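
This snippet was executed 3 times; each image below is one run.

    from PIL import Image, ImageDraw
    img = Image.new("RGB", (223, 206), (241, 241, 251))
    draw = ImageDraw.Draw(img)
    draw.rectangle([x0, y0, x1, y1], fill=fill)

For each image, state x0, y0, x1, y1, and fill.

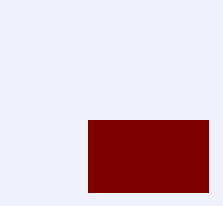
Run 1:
x0 = 88, y0 = 120, x1 = 208, y1 = 192, fill = 'maroon'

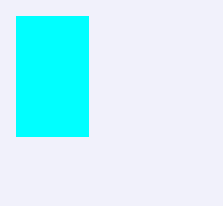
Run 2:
x0 = 16; y0 = 16; x1 = 88; y1 = 136; fill = 'cyan'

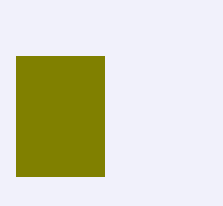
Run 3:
x0 = 16, y0 = 56, x1 = 104, y1 = 176, fill = 'olive'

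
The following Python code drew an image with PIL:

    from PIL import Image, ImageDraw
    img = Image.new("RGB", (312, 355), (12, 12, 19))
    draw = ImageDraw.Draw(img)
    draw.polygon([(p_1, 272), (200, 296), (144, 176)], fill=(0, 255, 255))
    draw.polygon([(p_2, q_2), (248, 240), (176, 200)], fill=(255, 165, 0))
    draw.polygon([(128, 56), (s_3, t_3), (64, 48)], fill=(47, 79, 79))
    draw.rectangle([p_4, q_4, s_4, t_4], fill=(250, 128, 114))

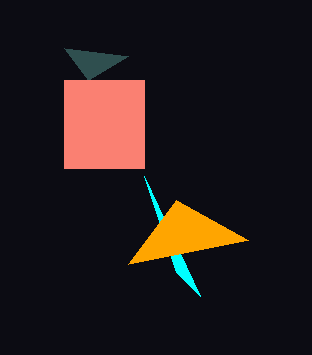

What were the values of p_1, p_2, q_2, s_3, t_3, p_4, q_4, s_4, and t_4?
p_1 = 176
p_2 = 128
q_2 = 264
s_3 = 88
t_3 = 80
p_4 = 64
q_4 = 80
s_4 = 144
t_4 = 168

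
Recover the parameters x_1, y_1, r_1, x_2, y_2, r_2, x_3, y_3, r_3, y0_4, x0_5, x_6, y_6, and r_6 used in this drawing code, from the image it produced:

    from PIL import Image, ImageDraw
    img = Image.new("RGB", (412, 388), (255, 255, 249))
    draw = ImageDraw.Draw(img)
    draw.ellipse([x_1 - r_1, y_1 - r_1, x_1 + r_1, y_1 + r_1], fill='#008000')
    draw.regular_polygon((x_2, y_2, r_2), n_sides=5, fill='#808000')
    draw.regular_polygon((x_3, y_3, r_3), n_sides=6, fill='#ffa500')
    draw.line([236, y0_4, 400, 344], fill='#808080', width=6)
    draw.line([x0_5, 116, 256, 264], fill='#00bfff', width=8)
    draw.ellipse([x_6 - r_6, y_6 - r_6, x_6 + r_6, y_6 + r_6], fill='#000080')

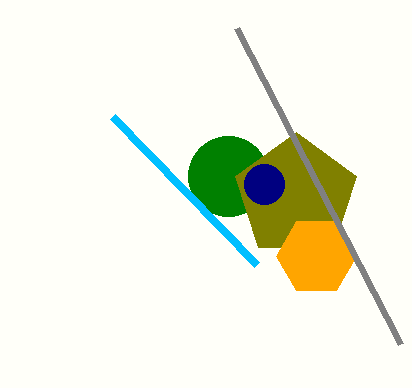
x_1 = 228
y_1 = 176
r_1 = 40
x_2 = 296
y_2 = 196
r_2 = 64
x_3 = 316
y_3 = 256
r_3 = 40
y0_4 = 28
x0_5 = 112
x_6 = 264
y_6 = 184
r_6 = 20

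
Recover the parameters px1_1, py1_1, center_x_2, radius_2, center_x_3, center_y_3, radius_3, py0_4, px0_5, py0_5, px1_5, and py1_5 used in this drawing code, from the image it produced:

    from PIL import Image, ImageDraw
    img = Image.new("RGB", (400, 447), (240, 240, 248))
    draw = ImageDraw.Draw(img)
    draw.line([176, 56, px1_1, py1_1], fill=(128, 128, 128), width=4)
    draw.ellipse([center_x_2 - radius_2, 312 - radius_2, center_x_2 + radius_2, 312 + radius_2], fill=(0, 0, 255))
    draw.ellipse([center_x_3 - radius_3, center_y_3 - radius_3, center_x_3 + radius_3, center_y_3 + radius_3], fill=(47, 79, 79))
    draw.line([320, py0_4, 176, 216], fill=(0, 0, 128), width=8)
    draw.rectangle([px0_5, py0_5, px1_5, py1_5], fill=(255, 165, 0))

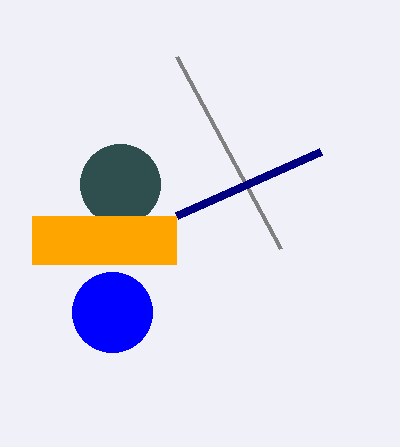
px1_1 = 280; py1_1 = 248; center_x_2 = 112; radius_2 = 40; center_x_3 = 120; center_y_3 = 184; radius_3 = 40; py0_4 = 152; px0_5 = 32; py0_5 = 216; px1_5 = 176; py1_5 = 264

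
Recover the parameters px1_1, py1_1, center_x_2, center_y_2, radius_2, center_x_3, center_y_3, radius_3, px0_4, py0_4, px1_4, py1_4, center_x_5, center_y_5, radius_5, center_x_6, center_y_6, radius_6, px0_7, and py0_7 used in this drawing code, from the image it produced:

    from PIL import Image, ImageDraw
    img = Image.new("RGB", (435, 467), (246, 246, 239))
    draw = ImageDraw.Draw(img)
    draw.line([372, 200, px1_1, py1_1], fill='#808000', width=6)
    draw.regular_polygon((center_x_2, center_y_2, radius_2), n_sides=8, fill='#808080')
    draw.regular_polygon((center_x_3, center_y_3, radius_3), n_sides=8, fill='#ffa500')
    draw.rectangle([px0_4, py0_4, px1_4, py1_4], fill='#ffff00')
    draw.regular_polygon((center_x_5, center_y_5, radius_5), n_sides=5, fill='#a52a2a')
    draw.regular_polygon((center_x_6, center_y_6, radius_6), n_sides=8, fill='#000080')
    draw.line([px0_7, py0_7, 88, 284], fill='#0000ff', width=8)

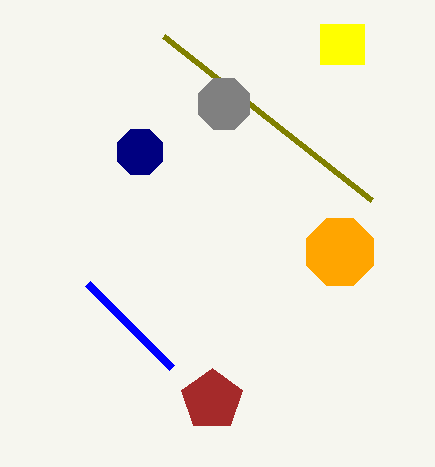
px1_1 = 164; py1_1 = 36; center_x_2 = 224; center_y_2 = 104; radius_2 = 28; center_x_3 = 340; center_y_3 = 252; radius_3 = 36; px0_4 = 320; py0_4 = 24; px1_4 = 364; py1_4 = 64; center_x_5 = 212; center_y_5 = 400; radius_5 = 32; center_x_6 = 140; center_y_6 = 152; radius_6 = 24; px0_7 = 172; py0_7 = 368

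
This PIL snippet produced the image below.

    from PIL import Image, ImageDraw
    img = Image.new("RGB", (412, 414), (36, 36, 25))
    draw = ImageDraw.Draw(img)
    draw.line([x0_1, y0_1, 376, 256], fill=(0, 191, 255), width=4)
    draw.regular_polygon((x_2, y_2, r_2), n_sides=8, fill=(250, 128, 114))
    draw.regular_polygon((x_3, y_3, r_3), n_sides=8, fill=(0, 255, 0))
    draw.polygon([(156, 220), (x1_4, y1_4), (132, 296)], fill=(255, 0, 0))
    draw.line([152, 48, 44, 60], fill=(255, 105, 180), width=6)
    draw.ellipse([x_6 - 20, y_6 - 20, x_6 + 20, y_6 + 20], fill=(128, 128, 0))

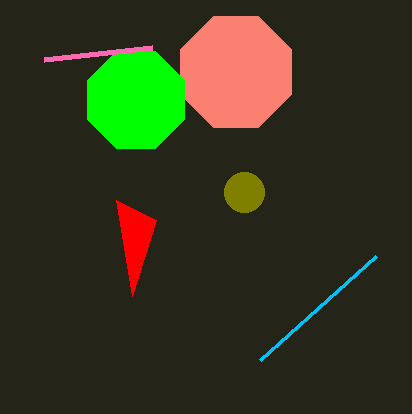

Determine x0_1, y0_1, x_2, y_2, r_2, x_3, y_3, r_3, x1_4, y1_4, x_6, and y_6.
x0_1 = 260
y0_1 = 360
x_2 = 236
y_2 = 72
r_2 = 60
x_3 = 136
y_3 = 100
r_3 = 52
x1_4 = 116
y1_4 = 200
x_6 = 244
y_6 = 192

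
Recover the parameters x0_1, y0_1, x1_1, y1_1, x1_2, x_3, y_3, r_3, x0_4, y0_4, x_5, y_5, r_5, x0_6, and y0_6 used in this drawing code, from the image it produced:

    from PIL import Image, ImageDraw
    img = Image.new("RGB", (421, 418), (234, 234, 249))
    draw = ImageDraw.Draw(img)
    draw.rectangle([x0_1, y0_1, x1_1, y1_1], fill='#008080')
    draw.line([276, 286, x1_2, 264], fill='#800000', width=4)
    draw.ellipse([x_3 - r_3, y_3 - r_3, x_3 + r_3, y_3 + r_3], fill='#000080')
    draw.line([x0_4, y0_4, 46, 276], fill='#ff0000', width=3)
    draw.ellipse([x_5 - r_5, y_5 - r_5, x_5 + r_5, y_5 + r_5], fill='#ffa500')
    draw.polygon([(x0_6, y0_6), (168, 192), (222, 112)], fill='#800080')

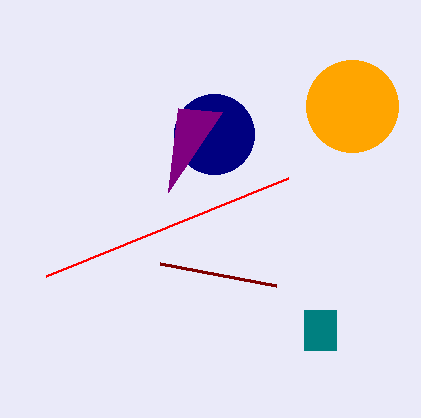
x0_1 = 304; y0_1 = 310; x1_1 = 336; y1_1 = 350; x1_2 = 160; x_3 = 214; y_3 = 134; r_3 = 40; x0_4 = 288; y0_4 = 178; x_5 = 352; y_5 = 106; r_5 = 46; x0_6 = 178; y0_6 = 108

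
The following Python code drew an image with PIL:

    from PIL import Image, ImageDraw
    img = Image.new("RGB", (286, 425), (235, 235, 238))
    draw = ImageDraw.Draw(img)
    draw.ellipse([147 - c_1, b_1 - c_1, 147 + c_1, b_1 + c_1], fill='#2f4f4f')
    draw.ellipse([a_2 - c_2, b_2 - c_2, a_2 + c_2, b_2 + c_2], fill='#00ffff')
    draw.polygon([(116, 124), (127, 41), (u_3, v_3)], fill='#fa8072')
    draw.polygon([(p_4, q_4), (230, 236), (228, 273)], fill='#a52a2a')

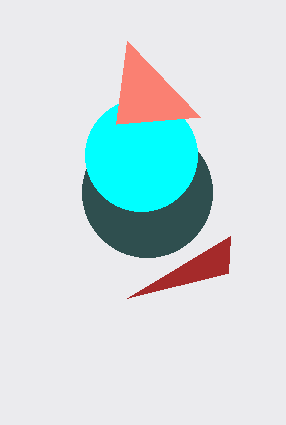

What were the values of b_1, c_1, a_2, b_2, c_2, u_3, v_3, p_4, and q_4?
b_1 = 192; c_1 = 65; a_2 = 141; b_2 = 155; c_2 = 56; u_3 = 200; v_3 = 117; p_4 = 127; q_4 = 298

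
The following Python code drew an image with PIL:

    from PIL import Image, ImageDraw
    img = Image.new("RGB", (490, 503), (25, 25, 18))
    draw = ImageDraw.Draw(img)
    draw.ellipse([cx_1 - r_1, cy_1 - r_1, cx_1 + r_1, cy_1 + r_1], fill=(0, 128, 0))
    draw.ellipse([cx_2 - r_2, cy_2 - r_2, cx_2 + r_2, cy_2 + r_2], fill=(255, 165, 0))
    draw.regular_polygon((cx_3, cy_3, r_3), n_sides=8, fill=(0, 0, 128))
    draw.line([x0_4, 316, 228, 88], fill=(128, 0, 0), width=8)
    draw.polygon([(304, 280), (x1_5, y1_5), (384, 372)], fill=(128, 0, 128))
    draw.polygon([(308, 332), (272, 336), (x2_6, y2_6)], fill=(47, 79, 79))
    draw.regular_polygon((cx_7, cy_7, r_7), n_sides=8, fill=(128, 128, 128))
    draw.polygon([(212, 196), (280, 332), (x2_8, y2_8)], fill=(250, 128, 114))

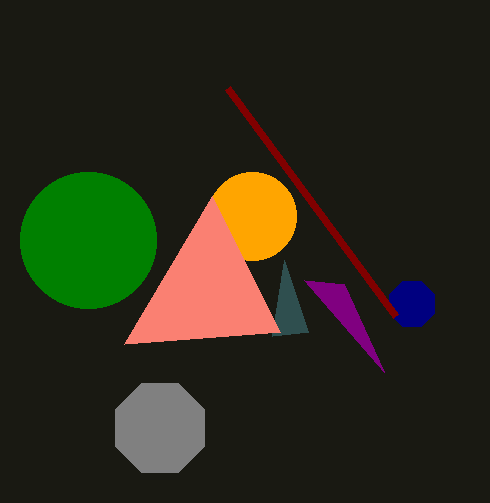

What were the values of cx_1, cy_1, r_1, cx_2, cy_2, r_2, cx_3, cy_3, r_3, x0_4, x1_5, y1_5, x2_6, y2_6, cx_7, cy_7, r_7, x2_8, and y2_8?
cx_1 = 88, cy_1 = 240, r_1 = 68, cx_2 = 252, cy_2 = 216, r_2 = 44, cx_3 = 412, cy_3 = 304, r_3 = 24, x0_4 = 396, x1_5 = 344, y1_5 = 284, x2_6 = 284, y2_6 = 260, cx_7 = 160, cy_7 = 428, r_7 = 48, x2_8 = 124, y2_8 = 344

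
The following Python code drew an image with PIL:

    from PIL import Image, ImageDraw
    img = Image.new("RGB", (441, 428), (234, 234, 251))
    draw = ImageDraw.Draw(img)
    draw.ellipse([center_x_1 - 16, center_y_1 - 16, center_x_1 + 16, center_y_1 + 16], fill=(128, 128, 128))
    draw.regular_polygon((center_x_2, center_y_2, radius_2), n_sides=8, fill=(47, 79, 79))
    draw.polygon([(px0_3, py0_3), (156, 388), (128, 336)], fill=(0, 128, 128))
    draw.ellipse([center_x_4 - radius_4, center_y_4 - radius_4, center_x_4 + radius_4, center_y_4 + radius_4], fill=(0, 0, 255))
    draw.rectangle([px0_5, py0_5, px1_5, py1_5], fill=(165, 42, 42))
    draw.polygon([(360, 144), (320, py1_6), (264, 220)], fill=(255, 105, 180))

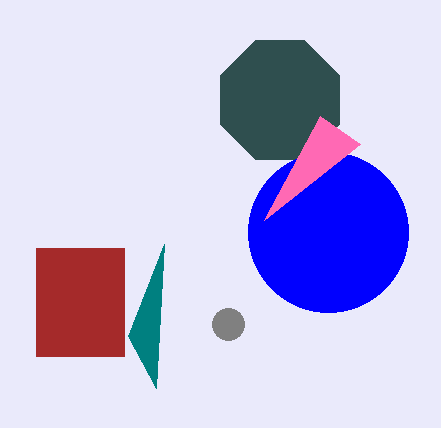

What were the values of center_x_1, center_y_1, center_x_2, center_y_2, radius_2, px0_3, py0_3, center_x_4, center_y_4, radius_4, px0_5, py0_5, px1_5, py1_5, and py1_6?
center_x_1 = 228
center_y_1 = 324
center_x_2 = 280
center_y_2 = 100
radius_2 = 64
px0_3 = 164
py0_3 = 244
center_x_4 = 328
center_y_4 = 232
radius_4 = 80
px0_5 = 36
py0_5 = 248
px1_5 = 124
py1_5 = 356
py1_6 = 116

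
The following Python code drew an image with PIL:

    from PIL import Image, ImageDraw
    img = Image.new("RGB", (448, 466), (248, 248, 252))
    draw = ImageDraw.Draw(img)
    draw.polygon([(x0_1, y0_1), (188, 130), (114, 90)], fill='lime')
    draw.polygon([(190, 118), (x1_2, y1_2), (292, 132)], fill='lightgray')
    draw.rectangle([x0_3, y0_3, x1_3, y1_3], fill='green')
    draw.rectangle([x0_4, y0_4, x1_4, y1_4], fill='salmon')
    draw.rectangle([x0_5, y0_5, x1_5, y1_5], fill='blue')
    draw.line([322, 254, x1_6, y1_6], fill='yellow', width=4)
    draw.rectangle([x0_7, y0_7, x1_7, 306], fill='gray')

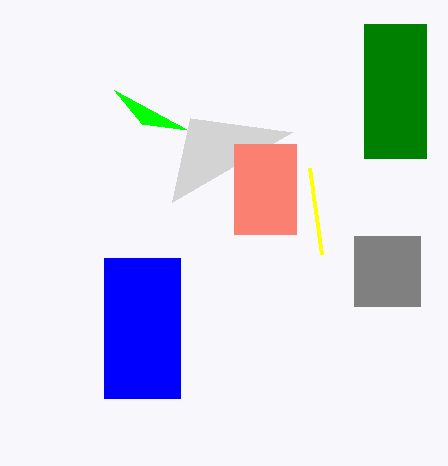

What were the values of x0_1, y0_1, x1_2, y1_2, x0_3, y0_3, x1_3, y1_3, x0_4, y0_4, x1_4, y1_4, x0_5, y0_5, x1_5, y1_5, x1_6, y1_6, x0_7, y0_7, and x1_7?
x0_1 = 142, y0_1 = 124, x1_2 = 172, y1_2 = 202, x0_3 = 364, y0_3 = 24, x1_3 = 426, y1_3 = 158, x0_4 = 234, y0_4 = 144, x1_4 = 296, y1_4 = 234, x0_5 = 104, y0_5 = 258, x1_5 = 180, y1_5 = 398, x1_6 = 310, y1_6 = 168, x0_7 = 354, y0_7 = 236, x1_7 = 420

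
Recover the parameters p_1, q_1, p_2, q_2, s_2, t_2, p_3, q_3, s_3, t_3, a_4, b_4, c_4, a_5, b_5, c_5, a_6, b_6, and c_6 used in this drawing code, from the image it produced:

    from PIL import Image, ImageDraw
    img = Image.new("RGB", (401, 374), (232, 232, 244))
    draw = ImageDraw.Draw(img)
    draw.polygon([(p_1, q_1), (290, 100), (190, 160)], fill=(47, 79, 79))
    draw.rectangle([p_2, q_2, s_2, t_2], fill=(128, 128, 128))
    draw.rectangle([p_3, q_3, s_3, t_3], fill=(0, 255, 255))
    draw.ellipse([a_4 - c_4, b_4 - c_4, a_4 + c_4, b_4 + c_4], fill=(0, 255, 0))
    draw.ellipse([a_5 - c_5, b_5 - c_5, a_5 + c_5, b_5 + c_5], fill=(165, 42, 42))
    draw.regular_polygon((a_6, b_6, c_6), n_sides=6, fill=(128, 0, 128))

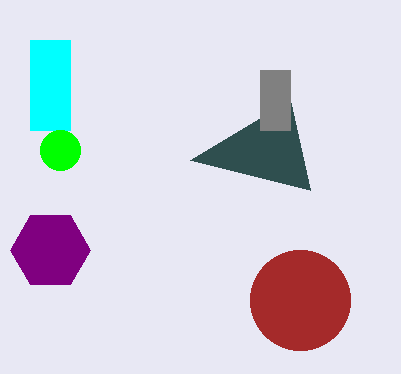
p_1 = 310
q_1 = 190
p_2 = 260
q_2 = 70
s_2 = 290
t_2 = 130
p_3 = 30
q_3 = 40
s_3 = 70
t_3 = 130
a_4 = 60
b_4 = 150
c_4 = 20
a_5 = 300
b_5 = 300
c_5 = 50
a_6 = 50
b_6 = 250
c_6 = 40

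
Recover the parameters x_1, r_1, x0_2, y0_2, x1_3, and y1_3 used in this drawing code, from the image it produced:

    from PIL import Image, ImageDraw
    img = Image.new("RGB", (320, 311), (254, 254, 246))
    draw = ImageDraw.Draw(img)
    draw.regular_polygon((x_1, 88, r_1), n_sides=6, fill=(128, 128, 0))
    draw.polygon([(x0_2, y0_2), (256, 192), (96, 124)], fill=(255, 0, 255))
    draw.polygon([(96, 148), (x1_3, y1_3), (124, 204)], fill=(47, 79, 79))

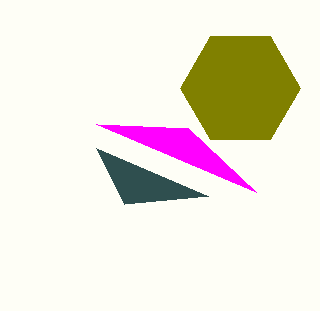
x_1 = 240
r_1 = 60
x0_2 = 188
y0_2 = 128
x1_3 = 208
y1_3 = 196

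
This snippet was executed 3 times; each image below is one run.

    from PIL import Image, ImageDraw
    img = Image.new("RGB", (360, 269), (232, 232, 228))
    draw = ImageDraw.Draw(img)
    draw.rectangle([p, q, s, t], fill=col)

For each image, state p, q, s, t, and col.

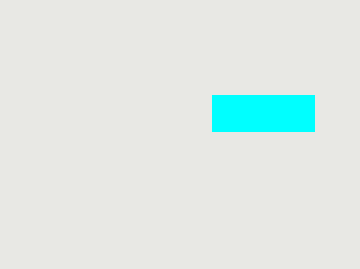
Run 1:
p = 212, q = 95, s = 314, t = 131, col = 'cyan'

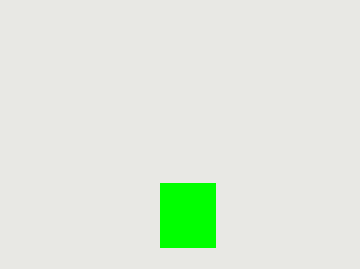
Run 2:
p = 160
q = 183
s = 215
t = 247
col = 'lime'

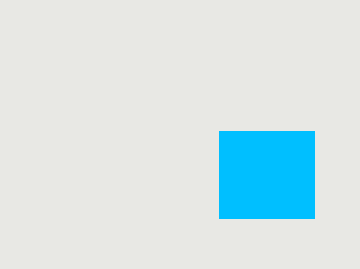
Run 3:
p = 219, q = 131, s = 314, t = 218, col = 'deepskyblue'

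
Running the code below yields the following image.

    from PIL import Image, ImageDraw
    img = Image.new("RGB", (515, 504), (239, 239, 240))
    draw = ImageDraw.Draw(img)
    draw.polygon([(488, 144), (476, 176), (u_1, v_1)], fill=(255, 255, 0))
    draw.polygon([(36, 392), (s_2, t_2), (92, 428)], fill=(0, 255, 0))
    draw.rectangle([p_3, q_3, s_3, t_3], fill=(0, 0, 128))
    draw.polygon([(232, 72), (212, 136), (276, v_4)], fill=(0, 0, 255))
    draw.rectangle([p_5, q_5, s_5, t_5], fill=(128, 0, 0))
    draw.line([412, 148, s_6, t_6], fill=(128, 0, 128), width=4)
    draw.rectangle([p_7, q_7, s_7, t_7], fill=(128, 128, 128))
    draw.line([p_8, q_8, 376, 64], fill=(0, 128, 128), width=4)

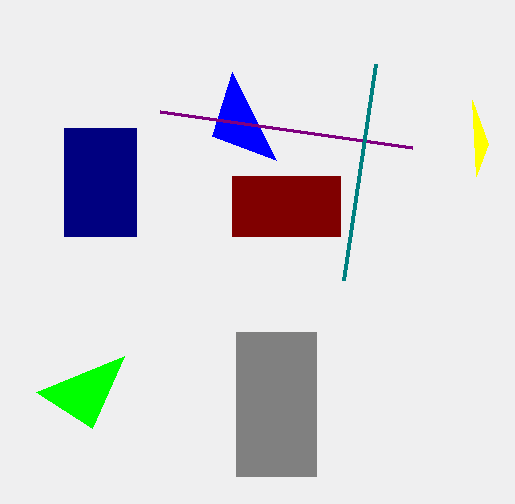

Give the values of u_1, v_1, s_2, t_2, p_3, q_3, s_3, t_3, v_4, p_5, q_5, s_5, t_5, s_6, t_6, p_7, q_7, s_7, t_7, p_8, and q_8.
u_1 = 472
v_1 = 100
s_2 = 124
t_2 = 356
p_3 = 64
q_3 = 128
s_3 = 136
t_3 = 236
v_4 = 160
p_5 = 232
q_5 = 176
s_5 = 340
t_5 = 236
s_6 = 160
t_6 = 112
p_7 = 236
q_7 = 332
s_7 = 316
t_7 = 476
p_8 = 344
q_8 = 280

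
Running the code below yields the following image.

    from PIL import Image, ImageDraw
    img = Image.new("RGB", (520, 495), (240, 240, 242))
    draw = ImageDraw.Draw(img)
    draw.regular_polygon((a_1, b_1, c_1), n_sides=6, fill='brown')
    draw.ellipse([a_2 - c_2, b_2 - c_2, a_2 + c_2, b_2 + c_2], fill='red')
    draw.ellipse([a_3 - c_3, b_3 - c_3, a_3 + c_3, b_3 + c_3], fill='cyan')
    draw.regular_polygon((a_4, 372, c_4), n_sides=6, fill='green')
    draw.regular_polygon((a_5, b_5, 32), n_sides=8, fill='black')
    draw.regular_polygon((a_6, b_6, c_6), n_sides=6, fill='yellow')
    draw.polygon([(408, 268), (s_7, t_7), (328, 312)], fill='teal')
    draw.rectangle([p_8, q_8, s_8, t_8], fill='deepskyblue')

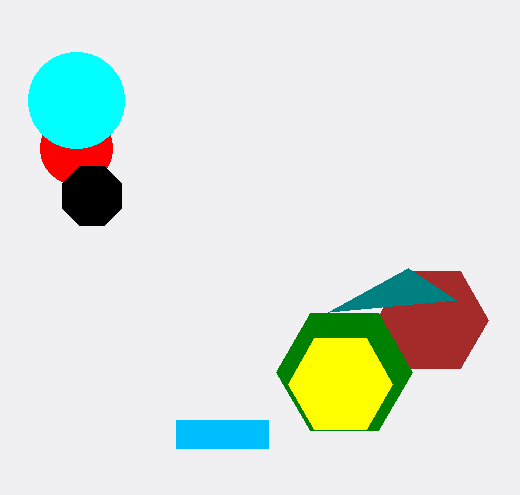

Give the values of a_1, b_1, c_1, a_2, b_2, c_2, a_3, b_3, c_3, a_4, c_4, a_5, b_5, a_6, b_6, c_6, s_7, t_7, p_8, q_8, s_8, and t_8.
a_1 = 432; b_1 = 320; c_1 = 56; a_2 = 76; b_2 = 148; c_2 = 36; a_3 = 76; b_3 = 100; c_3 = 48; a_4 = 344; c_4 = 68; a_5 = 92; b_5 = 196; a_6 = 340; b_6 = 384; c_6 = 52; s_7 = 456; t_7 = 300; p_8 = 176; q_8 = 420; s_8 = 268; t_8 = 448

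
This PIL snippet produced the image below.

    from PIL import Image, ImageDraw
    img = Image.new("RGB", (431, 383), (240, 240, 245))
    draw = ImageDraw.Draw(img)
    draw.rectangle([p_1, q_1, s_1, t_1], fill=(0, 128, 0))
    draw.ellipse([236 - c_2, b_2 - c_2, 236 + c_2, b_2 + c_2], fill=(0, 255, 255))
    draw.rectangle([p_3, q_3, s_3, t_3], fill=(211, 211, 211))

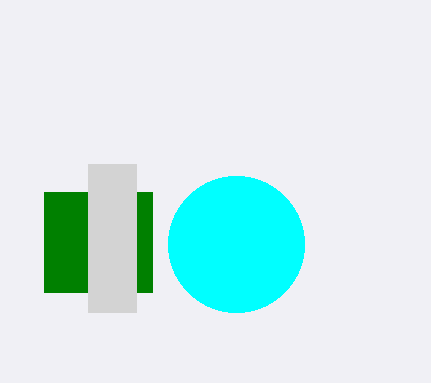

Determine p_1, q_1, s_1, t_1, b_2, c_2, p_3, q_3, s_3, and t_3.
p_1 = 44; q_1 = 192; s_1 = 152; t_1 = 292; b_2 = 244; c_2 = 68; p_3 = 88; q_3 = 164; s_3 = 136; t_3 = 312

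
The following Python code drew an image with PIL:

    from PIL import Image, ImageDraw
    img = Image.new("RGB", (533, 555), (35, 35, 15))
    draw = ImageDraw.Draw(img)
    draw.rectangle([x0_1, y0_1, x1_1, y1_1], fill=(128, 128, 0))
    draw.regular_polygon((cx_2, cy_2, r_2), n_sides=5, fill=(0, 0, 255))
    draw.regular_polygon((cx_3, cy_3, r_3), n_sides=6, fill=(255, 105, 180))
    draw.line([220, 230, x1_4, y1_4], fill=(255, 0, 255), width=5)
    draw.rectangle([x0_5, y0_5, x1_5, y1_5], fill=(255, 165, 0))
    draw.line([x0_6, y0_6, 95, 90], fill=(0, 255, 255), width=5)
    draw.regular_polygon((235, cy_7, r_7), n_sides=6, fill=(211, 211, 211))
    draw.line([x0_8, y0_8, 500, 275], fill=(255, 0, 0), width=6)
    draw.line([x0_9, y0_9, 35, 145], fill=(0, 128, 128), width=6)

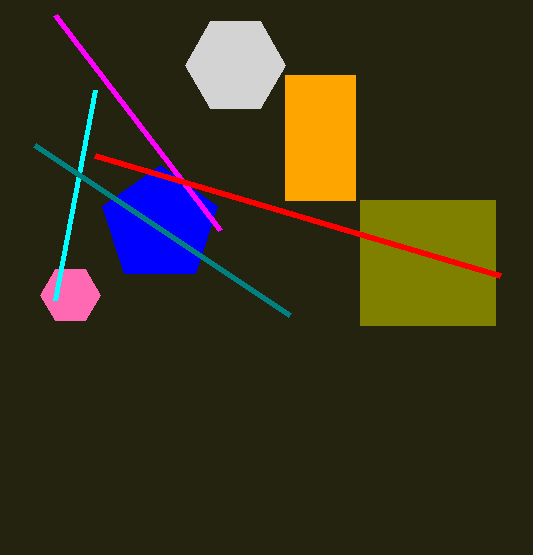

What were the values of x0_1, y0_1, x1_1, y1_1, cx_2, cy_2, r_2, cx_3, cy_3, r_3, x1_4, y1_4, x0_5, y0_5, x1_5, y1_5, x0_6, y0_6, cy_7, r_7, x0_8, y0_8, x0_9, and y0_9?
x0_1 = 360
y0_1 = 200
x1_1 = 495
y1_1 = 325
cx_2 = 160
cy_2 = 225
r_2 = 60
cx_3 = 70
cy_3 = 295
r_3 = 30
x1_4 = 55
y1_4 = 15
x0_5 = 285
y0_5 = 75
x1_5 = 355
y1_5 = 200
x0_6 = 55
y0_6 = 300
cy_7 = 65
r_7 = 50
x0_8 = 95
y0_8 = 155
x0_9 = 290
y0_9 = 315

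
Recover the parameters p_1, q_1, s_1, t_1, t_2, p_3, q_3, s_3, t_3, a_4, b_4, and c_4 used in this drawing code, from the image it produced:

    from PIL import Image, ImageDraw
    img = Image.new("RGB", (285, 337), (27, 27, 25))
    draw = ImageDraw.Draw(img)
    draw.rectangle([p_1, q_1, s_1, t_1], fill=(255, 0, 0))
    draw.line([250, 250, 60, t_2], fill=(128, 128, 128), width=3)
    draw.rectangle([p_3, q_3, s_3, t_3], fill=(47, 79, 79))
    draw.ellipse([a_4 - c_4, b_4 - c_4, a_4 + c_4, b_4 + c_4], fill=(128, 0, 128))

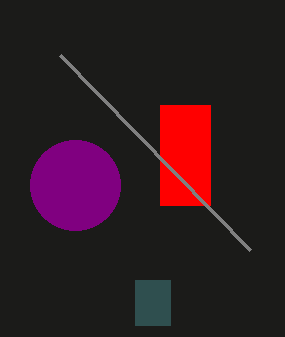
p_1 = 160, q_1 = 105, s_1 = 210, t_1 = 205, t_2 = 55, p_3 = 135, q_3 = 280, s_3 = 170, t_3 = 325, a_4 = 75, b_4 = 185, c_4 = 45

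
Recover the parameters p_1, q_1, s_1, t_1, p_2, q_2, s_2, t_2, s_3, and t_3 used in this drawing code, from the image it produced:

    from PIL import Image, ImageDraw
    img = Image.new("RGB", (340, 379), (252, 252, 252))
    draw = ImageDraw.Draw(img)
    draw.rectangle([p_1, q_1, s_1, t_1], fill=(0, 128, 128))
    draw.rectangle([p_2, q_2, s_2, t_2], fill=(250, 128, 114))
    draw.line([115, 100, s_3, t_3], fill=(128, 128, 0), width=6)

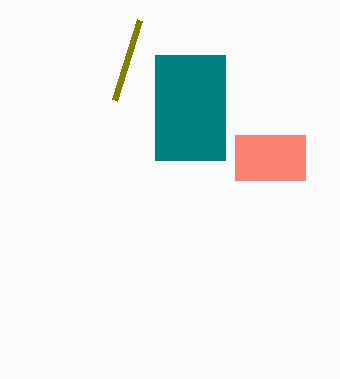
p_1 = 155; q_1 = 55; s_1 = 225; t_1 = 160; p_2 = 235; q_2 = 135; s_2 = 305; t_2 = 180; s_3 = 140; t_3 = 20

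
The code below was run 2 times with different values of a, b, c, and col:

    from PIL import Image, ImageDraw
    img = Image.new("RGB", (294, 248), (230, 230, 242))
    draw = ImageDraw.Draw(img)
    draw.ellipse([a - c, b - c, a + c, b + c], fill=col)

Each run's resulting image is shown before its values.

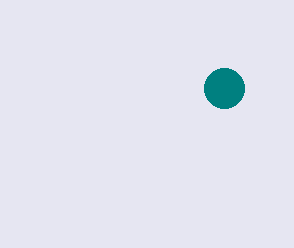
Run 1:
a = 224
b = 88
c = 20
col = 'teal'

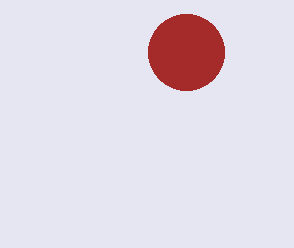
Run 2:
a = 186
b = 52
c = 38
col = 'brown'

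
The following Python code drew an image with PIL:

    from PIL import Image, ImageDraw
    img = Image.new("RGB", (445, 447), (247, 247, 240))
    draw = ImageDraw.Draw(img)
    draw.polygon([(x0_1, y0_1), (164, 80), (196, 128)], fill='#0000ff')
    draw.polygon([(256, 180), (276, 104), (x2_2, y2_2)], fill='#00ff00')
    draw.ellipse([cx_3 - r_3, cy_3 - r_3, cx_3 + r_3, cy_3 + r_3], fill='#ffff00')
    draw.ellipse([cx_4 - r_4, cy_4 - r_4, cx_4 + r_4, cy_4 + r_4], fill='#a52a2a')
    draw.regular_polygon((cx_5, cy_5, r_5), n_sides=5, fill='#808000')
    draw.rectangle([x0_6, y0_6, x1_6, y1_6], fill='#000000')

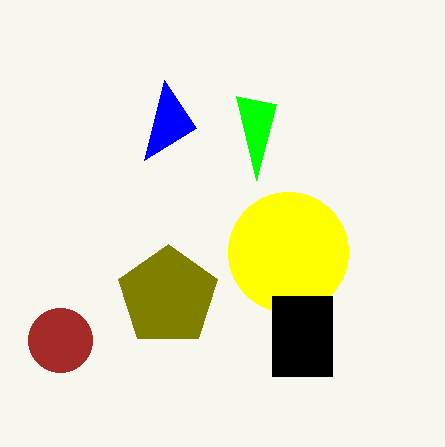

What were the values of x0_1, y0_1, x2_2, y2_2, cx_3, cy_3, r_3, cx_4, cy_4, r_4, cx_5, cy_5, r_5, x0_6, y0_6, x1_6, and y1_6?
x0_1 = 144, y0_1 = 160, x2_2 = 236, y2_2 = 96, cx_3 = 288, cy_3 = 252, r_3 = 60, cx_4 = 60, cy_4 = 340, r_4 = 32, cx_5 = 168, cy_5 = 296, r_5 = 52, x0_6 = 272, y0_6 = 296, x1_6 = 332, y1_6 = 376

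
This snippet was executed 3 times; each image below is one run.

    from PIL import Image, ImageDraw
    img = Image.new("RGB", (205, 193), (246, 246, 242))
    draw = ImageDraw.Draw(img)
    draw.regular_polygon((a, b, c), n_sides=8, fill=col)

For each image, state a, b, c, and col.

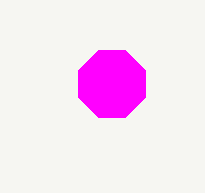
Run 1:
a = 112
b = 84
c = 36
col = 'magenta'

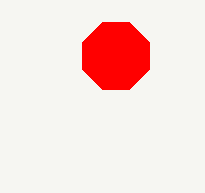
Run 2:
a = 116, b = 56, c = 36, col = 'red'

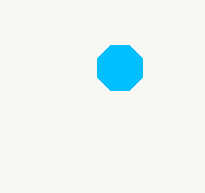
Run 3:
a = 120, b = 68, c = 24, col = 'deepskyblue'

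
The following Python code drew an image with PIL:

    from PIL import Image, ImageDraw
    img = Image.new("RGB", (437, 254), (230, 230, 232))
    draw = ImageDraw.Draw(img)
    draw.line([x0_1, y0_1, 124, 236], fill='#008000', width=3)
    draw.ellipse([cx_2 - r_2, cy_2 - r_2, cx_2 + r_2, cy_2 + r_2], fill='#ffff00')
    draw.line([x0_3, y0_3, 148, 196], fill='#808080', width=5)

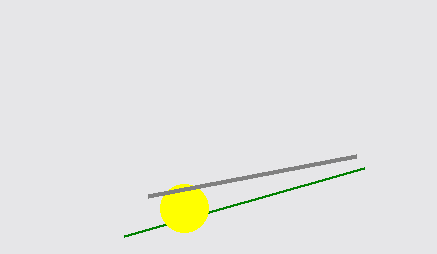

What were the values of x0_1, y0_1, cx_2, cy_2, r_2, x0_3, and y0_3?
x0_1 = 364, y0_1 = 168, cx_2 = 184, cy_2 = 208, r_2 = 24, x0_3 = 356, y0_3 = 156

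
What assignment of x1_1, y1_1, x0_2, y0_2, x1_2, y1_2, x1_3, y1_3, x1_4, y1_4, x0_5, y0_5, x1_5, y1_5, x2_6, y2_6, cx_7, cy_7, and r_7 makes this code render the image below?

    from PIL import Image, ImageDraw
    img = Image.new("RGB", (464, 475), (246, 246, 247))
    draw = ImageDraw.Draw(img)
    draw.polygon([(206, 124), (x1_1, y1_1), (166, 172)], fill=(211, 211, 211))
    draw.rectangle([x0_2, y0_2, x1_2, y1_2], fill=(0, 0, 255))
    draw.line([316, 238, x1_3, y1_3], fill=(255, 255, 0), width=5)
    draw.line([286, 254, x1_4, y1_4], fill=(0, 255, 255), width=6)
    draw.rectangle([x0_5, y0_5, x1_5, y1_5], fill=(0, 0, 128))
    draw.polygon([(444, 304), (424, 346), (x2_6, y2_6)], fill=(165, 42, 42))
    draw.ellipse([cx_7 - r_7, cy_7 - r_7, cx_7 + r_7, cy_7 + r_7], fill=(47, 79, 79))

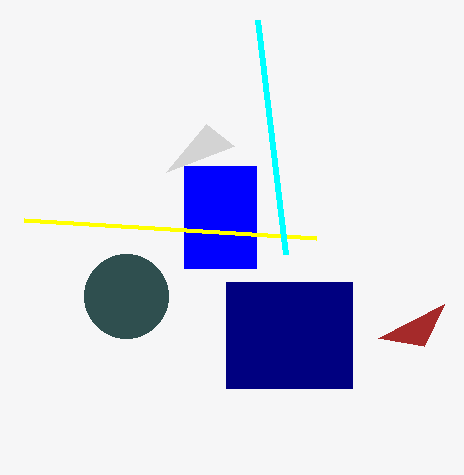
x1_1 = 234; y1_1 = 146; x0_2 = 184; y0_2 = 166; x1_2 = 256; y1_2 = 268; x1_3 = 24; y1_3 = 220; x1_4 = 258; y1_4 = 20; x0_5 = 226; y0_5 = 282; x1_5 = 352; y1_5 = 388; x2_6 = 378; y2_6 = 338; cx_7 = 126; cy_7 = 296; r_7 = 42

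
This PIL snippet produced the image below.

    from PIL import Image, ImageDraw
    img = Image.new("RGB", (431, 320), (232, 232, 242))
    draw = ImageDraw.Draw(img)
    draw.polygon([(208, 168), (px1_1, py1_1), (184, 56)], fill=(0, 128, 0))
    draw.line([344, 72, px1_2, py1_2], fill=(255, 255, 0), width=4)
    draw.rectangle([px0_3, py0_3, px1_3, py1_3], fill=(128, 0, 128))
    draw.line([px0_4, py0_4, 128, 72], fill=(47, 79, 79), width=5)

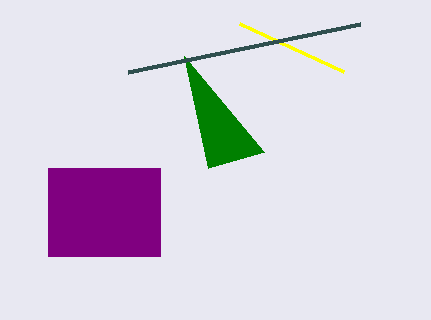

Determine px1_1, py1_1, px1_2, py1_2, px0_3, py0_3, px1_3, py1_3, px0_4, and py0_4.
px1_1 = 264, py1_1 = 152, px1_2 = 240, py1_2 = 24, px0_3 = 48, py0_3 = 168, px1_3 = 160, py1_3 = 256, px0_4 = 360, py0_4 = 24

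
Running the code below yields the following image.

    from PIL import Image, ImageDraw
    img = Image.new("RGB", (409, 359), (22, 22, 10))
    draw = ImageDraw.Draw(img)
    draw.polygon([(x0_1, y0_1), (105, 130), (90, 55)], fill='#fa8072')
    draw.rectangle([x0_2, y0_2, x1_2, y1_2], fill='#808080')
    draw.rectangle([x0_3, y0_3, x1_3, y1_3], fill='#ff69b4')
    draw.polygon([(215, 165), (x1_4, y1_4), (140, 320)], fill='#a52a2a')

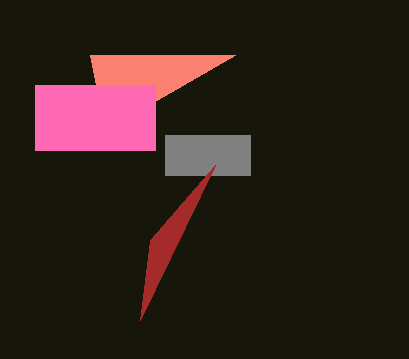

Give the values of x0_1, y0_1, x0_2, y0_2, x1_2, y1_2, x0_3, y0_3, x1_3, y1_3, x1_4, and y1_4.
x0_1 = 235; y0_1 = 55; x0_2 = 165; y0_2 = 135; x1_2 = 250; y1_2 = 175; x0_3 = 35; y0_3 = 85; x1_3 = 155; y1_3 = 150; x1_4 = 150; y1_4 = 240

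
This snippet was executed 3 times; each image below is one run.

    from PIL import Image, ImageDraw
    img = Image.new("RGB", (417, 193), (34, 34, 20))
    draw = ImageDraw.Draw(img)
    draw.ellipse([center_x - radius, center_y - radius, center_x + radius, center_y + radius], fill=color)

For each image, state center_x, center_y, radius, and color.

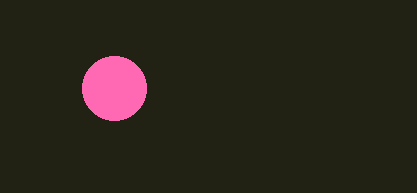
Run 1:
center_x = 114
center_y = 88
radius = 32
color = 'hotpink'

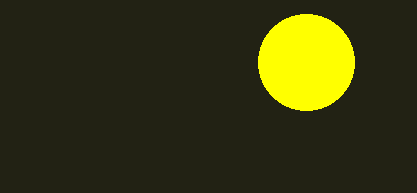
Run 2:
center_x = 306, center_y = 62, radius = 48, color = 'yellow'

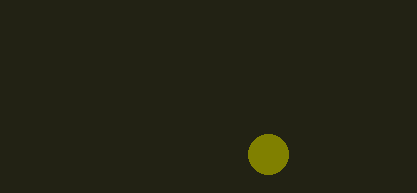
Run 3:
center_x = 268
center_y = 154
radius = 20
color = 'olive'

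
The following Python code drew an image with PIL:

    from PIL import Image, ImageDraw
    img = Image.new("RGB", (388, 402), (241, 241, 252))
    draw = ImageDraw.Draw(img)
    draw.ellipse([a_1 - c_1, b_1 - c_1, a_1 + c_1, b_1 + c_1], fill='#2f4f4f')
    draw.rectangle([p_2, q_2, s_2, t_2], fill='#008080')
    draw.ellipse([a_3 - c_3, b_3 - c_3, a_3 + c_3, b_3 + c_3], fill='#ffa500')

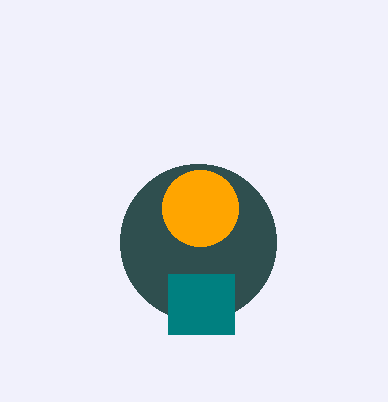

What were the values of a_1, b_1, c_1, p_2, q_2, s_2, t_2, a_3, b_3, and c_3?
a_1 = 198, b_1 = 242, c_1 = 78, p_2 = 168, q_2 = 274, s_2 = 234, t_2 = 334, a_3 = 200, b_3 = 208, c_3 = 38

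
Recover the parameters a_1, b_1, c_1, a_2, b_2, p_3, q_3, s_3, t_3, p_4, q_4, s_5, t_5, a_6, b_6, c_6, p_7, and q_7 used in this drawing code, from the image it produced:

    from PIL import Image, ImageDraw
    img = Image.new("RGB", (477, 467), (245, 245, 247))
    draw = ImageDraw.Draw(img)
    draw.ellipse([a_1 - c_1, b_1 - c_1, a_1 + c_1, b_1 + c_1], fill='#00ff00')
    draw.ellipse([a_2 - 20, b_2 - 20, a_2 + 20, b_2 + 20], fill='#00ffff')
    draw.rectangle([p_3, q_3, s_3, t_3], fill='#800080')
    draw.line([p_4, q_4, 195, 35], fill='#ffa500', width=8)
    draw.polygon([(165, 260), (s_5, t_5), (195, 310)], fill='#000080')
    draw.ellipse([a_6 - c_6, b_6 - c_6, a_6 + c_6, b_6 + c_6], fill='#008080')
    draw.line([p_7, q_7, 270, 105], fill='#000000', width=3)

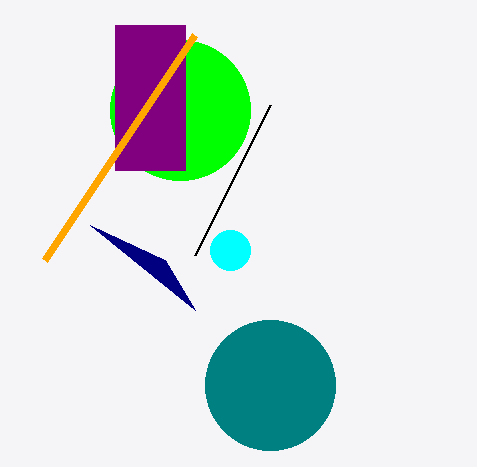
a_1 = 180, b_1 = 110, c_1 = 70, a_2 = 230, b_2 = 250, p_3 = 115, q_3 = 25, s_3 = 185, t_3 = 170, p_4 = 45, q_4 = 260, s_5 = 90, t_5 = 225, a_6 = 270, b_6 = 385, c_6 = 65, p_7 = 195, q_7 = 255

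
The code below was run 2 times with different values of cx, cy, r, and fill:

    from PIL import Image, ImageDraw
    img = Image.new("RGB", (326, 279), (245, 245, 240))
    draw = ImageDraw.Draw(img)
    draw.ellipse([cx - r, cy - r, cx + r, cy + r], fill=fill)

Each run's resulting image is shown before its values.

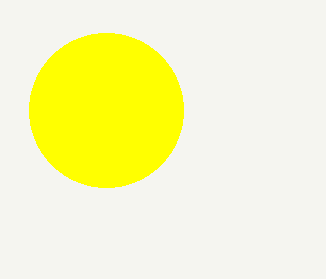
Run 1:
cx = 106, cy = 110, r = 77, fill = 'yellow'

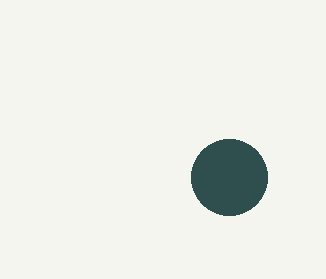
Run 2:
cx = 229
cy = 177
r = 38
fill = 'darkslategray'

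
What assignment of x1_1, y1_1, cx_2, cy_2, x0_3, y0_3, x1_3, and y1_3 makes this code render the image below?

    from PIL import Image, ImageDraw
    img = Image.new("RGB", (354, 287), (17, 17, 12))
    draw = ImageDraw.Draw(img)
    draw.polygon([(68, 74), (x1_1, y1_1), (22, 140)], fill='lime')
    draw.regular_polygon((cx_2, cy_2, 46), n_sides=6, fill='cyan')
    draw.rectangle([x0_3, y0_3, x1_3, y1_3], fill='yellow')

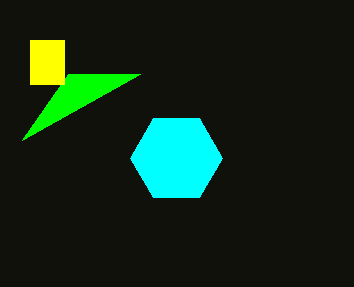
x1_1 = 140, y1_1 = 74, cx_2 = 176, cy_2 = 158, x0_3 = 30, y0_3 = 40, x1_3 = 64, y1_3 = 84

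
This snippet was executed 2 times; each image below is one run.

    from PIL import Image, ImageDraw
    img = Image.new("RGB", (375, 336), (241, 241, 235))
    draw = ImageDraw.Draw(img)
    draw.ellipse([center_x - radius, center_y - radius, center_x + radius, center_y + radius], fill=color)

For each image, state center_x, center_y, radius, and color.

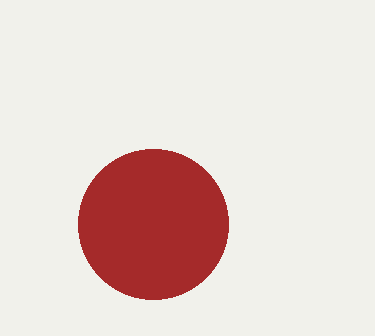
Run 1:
center_x = 153, center_y = 224, radius = 75, color = 'brown'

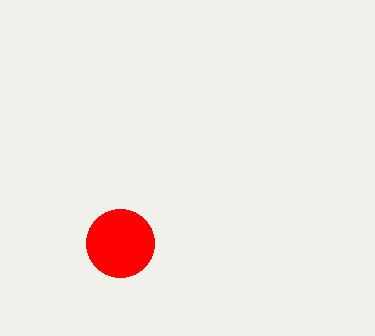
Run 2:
center_x = 120; center_y = 243; radius = 34; color = 'red'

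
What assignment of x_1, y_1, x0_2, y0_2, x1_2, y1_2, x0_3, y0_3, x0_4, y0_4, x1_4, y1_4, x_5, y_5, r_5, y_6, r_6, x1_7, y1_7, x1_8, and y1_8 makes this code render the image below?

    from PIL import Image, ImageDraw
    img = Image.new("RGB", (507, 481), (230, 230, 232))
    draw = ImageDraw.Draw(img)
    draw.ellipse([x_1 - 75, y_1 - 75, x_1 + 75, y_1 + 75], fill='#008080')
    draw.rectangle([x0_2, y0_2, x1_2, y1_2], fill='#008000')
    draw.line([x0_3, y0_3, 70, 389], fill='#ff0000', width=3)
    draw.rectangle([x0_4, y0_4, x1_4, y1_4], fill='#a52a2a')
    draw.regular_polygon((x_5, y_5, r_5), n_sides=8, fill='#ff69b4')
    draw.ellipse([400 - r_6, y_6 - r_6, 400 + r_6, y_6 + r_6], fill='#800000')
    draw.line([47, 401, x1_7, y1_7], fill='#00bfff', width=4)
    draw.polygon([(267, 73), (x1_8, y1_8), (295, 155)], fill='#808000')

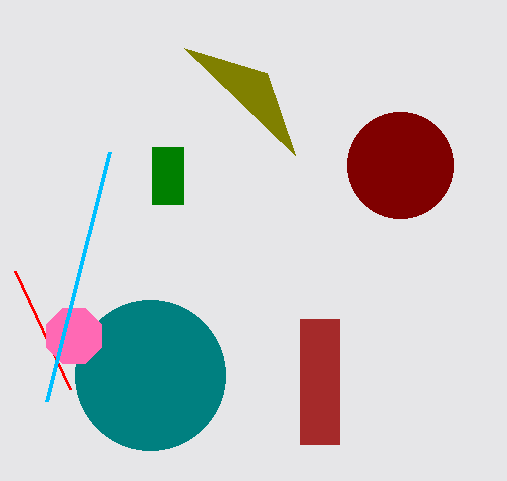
x_1 = 150
y_1 = 375
x0_2 = 152
y0_2 = 147
x1_2 = 183
y1_2 = 204
x0_3 = 15
y0_3 = 271
x0_4 = 300
y0_4 = 319
x1_4 = 339
y1_4 = 444
x_5 = 74
y_5 = 336
r_5 = 30
y_6 = 165
r_6 = 53
x1_7 = 110
y1_7 = 152
x1_8 = 184
y1_8 = 48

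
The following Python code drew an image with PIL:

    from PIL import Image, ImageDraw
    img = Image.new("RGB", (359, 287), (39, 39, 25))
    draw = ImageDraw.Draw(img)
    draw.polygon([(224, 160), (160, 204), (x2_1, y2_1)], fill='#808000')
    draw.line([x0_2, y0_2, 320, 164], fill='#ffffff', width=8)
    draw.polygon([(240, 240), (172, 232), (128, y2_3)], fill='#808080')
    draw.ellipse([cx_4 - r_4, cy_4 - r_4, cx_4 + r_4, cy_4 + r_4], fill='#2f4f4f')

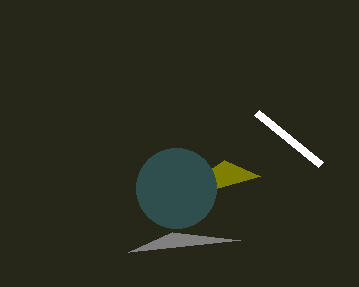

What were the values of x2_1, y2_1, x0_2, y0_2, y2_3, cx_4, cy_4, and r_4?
x2_1 = 260
y2_1 = 176
x0_2 = 256
y0_2 = 112
y2_3 = 252
cx_4 = 176
cy_4 = 188
r_4 = 40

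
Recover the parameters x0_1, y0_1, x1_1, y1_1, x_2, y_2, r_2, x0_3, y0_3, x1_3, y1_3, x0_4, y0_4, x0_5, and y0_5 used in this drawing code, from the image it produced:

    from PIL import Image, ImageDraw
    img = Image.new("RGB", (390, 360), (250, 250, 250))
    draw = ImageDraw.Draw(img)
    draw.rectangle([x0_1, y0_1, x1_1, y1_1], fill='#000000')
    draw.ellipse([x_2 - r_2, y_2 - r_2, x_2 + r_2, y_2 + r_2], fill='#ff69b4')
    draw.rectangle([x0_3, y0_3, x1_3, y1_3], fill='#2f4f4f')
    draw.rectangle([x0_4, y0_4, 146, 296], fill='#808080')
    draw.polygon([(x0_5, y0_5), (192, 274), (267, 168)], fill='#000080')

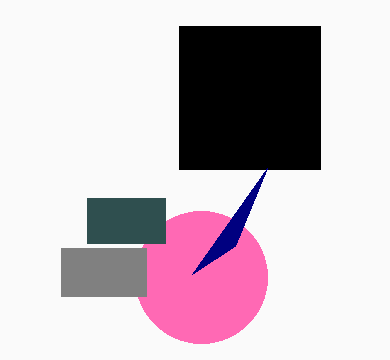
x0_1 = 179, y0_1 = 26, x1_1 = 320, y1_1 = 169, x_2 = 201, y_2 = 277, r_2 = 66, x0_3 = 87, y0_3 = 198, x1_3 = 165, y1_3 = 243, x0_4 = 61, y0_4 = 248, x0_5 = 235, y0_5 = 246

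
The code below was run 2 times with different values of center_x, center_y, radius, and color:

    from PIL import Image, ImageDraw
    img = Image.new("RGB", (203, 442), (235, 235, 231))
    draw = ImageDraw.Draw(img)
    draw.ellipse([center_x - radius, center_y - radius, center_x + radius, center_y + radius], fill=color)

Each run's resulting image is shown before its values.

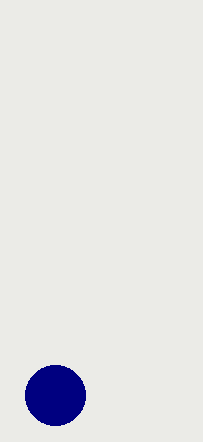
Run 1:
center_x = 55
center_y = 395
radius = 30
color = 'navy'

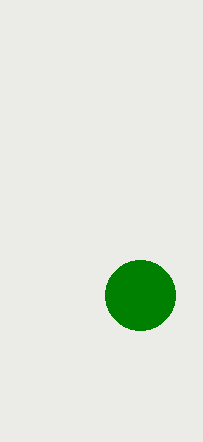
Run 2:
center_x = 140, center_y = 295, radius = 35, color = 'green'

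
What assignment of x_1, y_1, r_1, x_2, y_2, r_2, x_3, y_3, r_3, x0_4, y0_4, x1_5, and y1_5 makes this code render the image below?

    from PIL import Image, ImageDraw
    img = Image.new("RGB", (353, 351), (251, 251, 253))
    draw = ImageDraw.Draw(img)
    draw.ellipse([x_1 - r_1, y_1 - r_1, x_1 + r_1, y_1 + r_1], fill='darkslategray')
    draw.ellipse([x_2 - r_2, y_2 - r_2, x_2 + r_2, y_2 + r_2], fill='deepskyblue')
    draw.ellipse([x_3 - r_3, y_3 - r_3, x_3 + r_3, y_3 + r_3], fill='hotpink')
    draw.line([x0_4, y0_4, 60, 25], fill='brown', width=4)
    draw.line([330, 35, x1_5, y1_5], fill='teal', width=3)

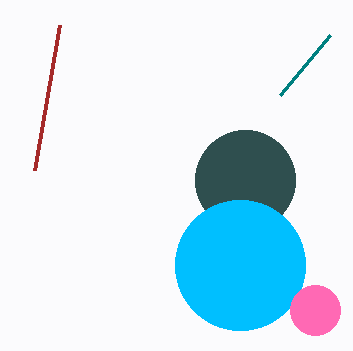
x_1 = 245, y_1 = 180, r_1 = 50, x_2 = 240, y_2 = 265, r_2 = 65, x_3 = 315, y_3 = 310, r_3 = 25, x0_4 = 35, y0_4 = 170, x1_5 = 280, y1_5 = 95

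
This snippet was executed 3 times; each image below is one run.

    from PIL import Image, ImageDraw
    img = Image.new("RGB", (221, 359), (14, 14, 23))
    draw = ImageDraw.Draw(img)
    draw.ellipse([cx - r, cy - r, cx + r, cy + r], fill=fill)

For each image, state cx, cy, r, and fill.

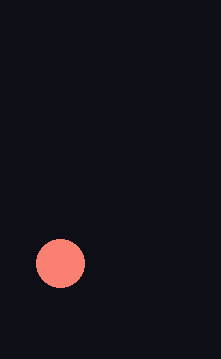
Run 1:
cx = 60
cy = 263
r = 24
fill = 'salmon'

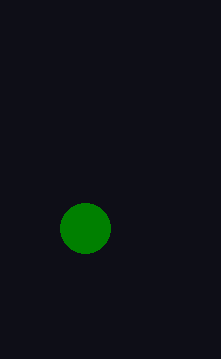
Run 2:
cx = 85, cy = 228, r = 25, fill = 'green'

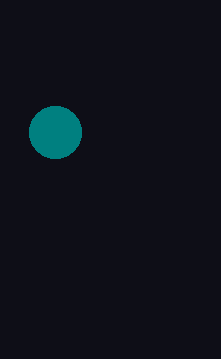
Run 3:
cx = 55
cy = 132
r = 26
fill = 'teal'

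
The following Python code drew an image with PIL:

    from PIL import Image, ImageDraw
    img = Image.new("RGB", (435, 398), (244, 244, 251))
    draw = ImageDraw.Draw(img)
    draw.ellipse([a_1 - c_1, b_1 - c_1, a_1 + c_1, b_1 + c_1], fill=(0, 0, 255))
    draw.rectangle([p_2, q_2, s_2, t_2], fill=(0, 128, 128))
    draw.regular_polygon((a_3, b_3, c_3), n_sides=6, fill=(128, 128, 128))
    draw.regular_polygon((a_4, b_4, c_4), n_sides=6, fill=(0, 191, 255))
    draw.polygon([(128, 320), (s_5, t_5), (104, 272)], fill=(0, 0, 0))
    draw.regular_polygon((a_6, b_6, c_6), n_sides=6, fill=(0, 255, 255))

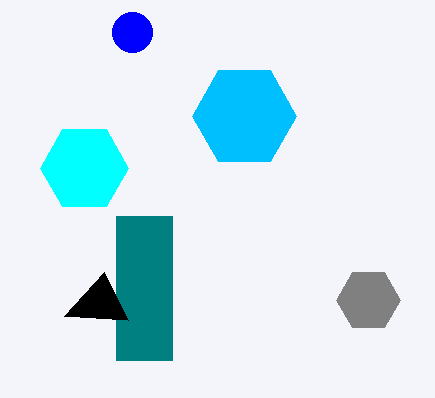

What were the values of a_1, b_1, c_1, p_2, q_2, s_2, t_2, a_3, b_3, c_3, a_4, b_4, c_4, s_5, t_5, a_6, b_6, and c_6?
a_1 = 132; b_1 = 32; c_1 = 20; p_2 = 116; q_2 = 216; s_2 = 172; t_2 = 360; a_3 = 368; b_3 = 300; c_3 = 32; a_4 = 244; b_4 = 116; c_4 = 52; s_5 = 64; t_5 = 316; a_6 = 84; b_6 = 168; c_6 = 44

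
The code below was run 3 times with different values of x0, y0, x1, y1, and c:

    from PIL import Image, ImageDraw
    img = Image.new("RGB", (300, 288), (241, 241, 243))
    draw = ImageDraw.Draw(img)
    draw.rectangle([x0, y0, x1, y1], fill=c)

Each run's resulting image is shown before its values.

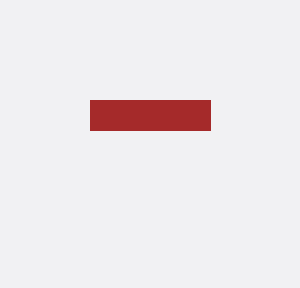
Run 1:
x0 = 90
y0 = 100
x1 = 210
y1 = 130
c = 'brown'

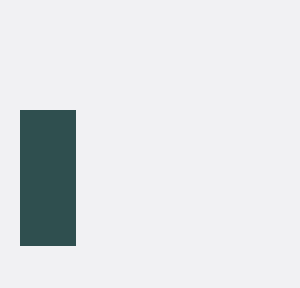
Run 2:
x0 = 20
y0 = 110
x1 = 75
y1 = 245
c = 'darkslategray'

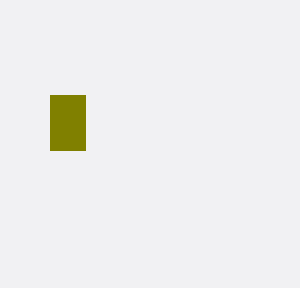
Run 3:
x0 = 50; y0 = 95; x1 = 85; y1 = 150; c = 'olive'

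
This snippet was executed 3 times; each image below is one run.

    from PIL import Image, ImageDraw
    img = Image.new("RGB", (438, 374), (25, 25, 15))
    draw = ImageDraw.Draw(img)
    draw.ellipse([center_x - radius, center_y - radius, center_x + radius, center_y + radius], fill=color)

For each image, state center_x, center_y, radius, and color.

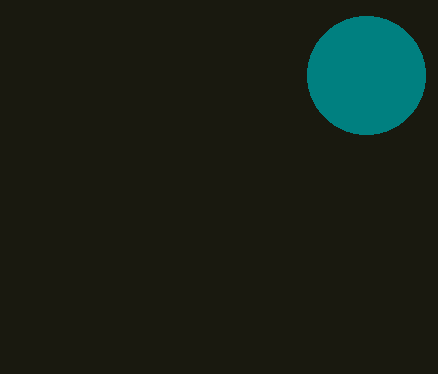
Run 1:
center_x = 366; center_y = 75; radius = 59; color = 'teal'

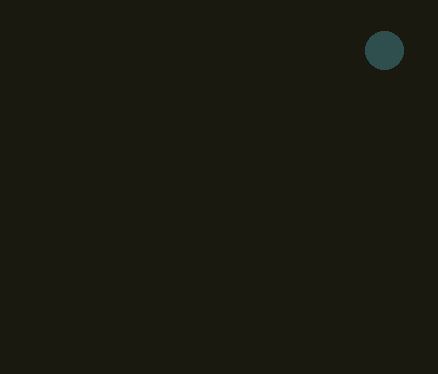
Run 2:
center_x = 384; center_y = 50; radius = 19; color = 'darkslategray'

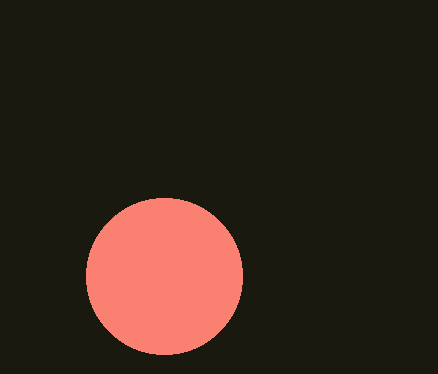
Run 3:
center_x = 164, center_y = 276, radius = 78, color = 'salmon'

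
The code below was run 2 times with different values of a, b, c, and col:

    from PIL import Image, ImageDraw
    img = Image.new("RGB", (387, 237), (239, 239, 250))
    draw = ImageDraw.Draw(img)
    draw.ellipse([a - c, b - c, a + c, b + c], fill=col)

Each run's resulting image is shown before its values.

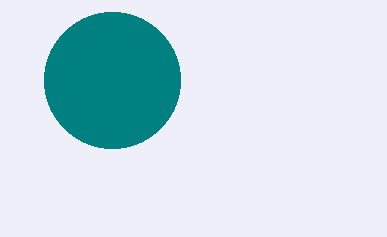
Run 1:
a = 112; b = 80; c = 68; col = 'teal'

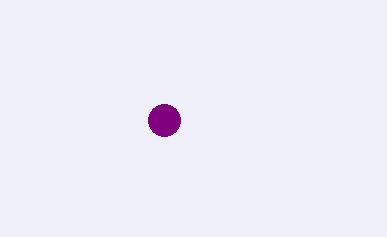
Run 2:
a = 164; b = 120; c = 16; col = 'purple'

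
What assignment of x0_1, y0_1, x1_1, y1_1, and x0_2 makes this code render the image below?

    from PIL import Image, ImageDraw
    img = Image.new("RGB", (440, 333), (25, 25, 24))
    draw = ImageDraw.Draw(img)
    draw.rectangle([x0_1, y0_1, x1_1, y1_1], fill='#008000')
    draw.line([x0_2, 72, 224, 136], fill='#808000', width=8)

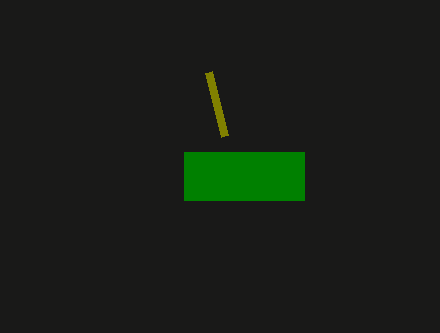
x0_1 = 184, y0_1 = 152, x1_1 = 304, y1_1 = 200, x0_2 = 208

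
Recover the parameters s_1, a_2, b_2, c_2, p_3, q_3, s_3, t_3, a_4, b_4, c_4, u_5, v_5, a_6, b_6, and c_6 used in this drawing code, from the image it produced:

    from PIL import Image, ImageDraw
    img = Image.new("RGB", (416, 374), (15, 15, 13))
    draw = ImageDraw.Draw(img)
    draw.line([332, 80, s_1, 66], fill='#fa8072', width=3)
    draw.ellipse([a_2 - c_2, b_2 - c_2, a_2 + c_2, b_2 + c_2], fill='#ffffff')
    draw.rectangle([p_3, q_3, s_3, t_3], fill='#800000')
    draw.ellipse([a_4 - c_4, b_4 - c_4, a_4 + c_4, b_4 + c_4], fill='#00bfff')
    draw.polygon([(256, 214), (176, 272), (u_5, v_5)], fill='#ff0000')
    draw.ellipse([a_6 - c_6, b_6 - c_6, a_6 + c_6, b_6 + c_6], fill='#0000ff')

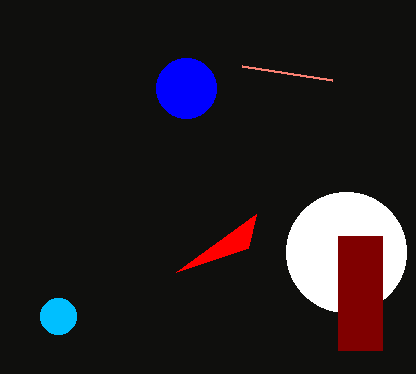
s_1 = 242; a_2 = 346; b_2 = 252; c_2 = 60; p_3 = 338; q_3 = 236; s_3 = 382; t_3 = 350; a_4 = 58; b_4 = 316; c_4 = 18; u_5 = 248; v_5 = 248; a_6 = 186; b_6 = 88; c_6 = 30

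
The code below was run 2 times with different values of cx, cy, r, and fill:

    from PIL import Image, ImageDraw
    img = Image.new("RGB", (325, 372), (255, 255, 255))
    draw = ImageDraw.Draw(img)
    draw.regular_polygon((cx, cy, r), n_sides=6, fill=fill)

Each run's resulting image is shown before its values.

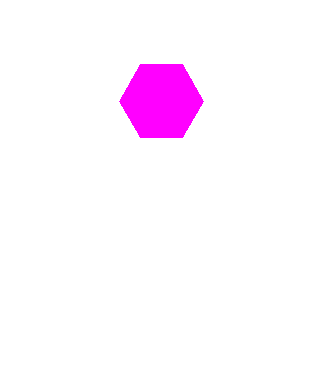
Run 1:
cx = 161
cy = 101
r = 42
fill = 'magenta'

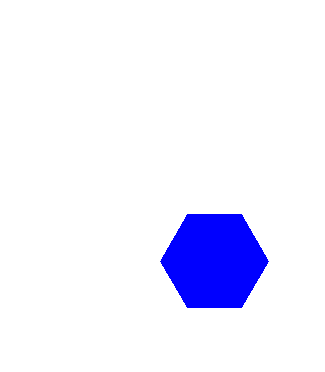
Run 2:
cx = 214, cy = 261, r = 54, fill = 'blue'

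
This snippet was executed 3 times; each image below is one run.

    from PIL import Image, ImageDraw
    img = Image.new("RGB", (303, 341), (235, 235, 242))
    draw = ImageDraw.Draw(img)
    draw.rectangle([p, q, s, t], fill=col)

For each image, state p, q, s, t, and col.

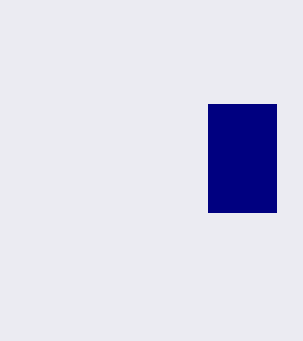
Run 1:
p = 208; q = 104; s = 276; t = 212; col = 'navy'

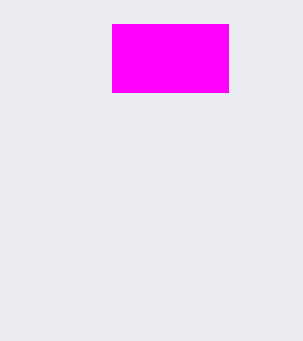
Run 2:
p = 112; q = 24; s = 228; t = 92; col = 'magenta'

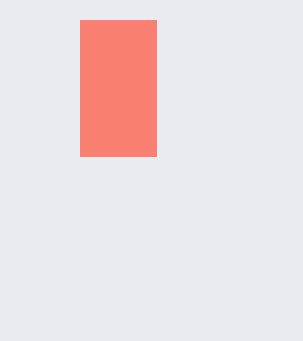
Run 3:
p = 80, q = 20, s = 156, t = 156, col = 'salmon'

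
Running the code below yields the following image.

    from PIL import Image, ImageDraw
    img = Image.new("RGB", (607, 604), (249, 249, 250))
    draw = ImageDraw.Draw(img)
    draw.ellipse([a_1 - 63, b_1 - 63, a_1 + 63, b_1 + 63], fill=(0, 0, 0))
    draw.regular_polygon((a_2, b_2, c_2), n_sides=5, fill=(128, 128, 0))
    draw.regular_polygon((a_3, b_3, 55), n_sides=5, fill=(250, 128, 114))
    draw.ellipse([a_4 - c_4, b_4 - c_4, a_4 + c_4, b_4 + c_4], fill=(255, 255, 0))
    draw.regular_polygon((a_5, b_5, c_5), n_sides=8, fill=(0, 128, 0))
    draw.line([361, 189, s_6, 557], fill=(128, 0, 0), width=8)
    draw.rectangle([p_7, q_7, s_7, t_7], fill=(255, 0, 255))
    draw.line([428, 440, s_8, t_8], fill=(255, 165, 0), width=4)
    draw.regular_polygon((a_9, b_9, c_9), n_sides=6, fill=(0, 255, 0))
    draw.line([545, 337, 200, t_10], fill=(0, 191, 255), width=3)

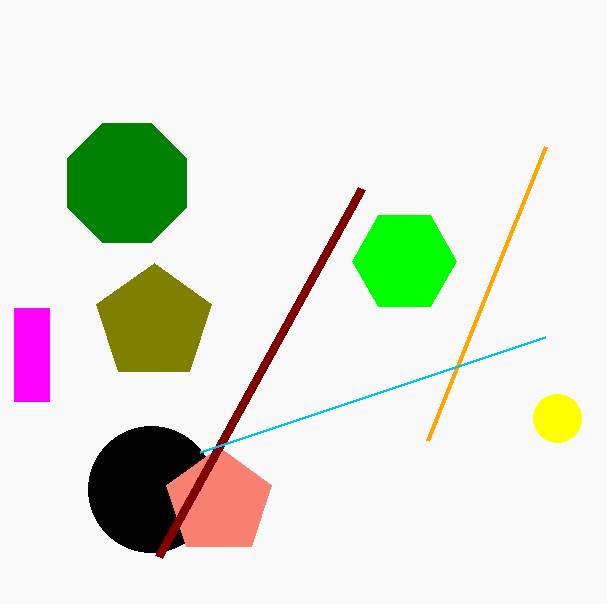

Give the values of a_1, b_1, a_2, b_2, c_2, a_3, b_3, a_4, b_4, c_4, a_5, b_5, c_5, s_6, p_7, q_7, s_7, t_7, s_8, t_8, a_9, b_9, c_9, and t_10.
a_1 = 151
b_1 = 489
a_2 = 154
b_2 = 323
c_2 = 60
a_3 = 219
b_3 = 502
a_4 = 557
b_4 = 418
c_4 = 24
a_5 = 127
b_5 = 183
c_5 = 64
s_6 = 158
p_7 = 14
q_7 = 308
s_7 = 49
t_7 = 401
s_8 = 546
t_8 = 146
a_9 = 404
b_9 = 261
c_9 = 52
t_10 = 452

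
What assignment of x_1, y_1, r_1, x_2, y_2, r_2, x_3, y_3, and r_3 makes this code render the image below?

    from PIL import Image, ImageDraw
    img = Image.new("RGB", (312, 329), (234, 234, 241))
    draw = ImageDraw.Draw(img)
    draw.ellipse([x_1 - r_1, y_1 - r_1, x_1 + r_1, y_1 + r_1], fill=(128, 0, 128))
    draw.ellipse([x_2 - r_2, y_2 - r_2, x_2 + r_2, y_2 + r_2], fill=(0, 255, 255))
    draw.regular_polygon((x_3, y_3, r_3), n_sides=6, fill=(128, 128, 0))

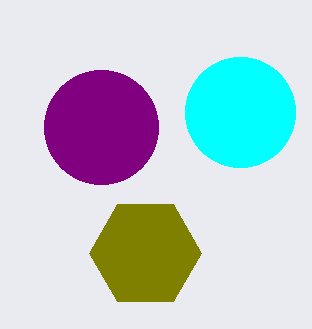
x_1 = 101; y_1 = 127; r_1 = 57; x_2 = 240; y_2 = 112; r_2 = 55; x_3 = 145; y_3 = 253; r_3 = 56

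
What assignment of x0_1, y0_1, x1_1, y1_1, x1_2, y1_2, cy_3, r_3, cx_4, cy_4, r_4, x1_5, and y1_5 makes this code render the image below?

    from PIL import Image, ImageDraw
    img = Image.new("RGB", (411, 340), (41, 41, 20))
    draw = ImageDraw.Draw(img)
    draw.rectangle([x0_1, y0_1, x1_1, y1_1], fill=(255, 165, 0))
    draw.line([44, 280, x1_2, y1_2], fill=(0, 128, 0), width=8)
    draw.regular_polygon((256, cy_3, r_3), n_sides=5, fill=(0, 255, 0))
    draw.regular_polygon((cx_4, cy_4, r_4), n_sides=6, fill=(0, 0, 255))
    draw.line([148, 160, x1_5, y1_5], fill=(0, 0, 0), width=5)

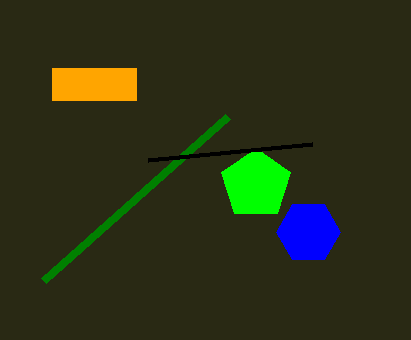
x0_1 = 52, y0_1 = 68, x1_1 = 136, y1_1 = 100, x1_2 = 228, y1_2 = 116, cy_3 = 184, r_3 = 36, cx_4 = 308, cy_4 = 232, r_4 = 32, x1_5 = 312, y1_5 = 144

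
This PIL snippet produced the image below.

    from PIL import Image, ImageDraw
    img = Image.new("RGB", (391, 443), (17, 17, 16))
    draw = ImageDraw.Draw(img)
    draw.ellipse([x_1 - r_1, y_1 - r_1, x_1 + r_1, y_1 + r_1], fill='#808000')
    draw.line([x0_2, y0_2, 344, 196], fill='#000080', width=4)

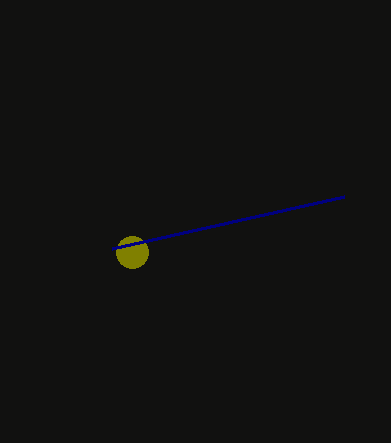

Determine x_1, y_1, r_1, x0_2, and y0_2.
x_1 = 132; y_1 = 252; r_1 = 16; x0_2 = 112; y0_2 = 248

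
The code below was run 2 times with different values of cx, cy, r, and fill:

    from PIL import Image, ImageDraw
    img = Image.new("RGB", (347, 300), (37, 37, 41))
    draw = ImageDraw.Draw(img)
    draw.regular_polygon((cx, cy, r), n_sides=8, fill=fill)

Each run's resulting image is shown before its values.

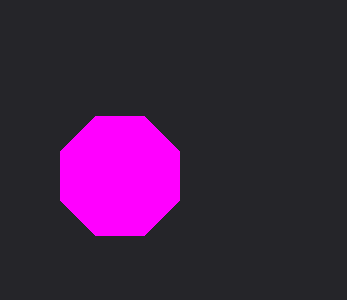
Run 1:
cx = 120, cy = 176, r = 64, fill = 'magenta'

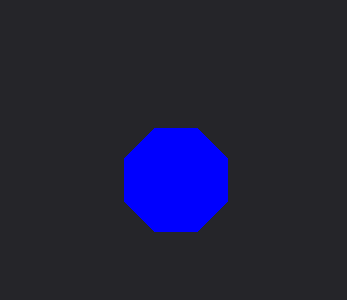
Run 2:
cx = 176, cy = 180, r = 56, fill = 'blue'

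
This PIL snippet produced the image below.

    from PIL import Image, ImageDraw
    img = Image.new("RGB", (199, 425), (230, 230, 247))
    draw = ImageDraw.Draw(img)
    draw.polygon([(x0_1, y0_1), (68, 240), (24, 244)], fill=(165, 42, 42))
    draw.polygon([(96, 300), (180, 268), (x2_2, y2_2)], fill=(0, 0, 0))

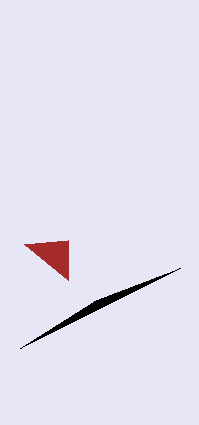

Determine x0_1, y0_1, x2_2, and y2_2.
x0_1 = 68; y0_1 = 280; x2_2 = 20; y2_2 = 348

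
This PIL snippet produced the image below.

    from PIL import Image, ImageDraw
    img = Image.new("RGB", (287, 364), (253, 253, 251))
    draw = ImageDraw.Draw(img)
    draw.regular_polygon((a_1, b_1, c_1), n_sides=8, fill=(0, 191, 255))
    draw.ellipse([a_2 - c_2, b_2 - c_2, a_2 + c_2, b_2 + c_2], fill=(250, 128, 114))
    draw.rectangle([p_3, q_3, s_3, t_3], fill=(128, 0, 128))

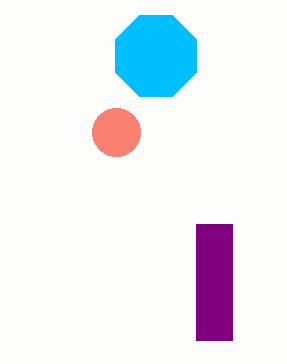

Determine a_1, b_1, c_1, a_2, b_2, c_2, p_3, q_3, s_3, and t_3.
a_1 = 156
b_1 = 56
c_1 = 44
a_2 = 116
b_2 = 132
c_2 = 24
p_3 = 196
q_3 = 224
s_3 = 232
t_3 = 340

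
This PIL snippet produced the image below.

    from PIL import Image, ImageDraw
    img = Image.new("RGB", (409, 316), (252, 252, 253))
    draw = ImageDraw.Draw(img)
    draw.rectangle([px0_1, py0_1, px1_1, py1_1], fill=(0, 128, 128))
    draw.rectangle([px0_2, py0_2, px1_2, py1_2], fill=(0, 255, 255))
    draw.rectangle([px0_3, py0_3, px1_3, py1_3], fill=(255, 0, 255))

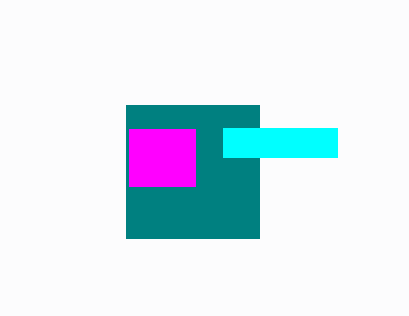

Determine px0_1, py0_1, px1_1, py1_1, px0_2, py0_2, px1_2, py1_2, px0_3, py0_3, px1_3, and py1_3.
px0_1 = 126; py0_1 = 105; px1_1 = 259; py1_1 = 238; px0_2 = 223; py0_2 = 128; px1_2 = 337; py1_2 = 157; px0_3 = 129; py0_3 = 129; px1_3 = 195; py1_3 = 186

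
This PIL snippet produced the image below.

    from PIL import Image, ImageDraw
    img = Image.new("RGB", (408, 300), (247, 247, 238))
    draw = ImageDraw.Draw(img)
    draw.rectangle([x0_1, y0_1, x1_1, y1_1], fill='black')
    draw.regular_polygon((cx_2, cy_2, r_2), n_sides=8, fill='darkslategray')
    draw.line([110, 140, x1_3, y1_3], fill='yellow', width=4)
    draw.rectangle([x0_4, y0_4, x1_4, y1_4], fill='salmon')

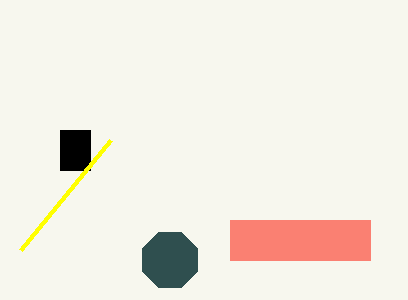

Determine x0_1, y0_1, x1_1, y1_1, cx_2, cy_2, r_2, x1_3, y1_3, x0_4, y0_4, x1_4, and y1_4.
x0_1 = 60
y0_1 = 130
x1_1 = 90
y1_1 = 170
cx_2 = 170
cy_2 = 260
r_2 = 30
x1_3 = 20
y1_3 = 250
x0_4 = 230
y0_4 = 220
x1_4 = 370
y1_4 = 260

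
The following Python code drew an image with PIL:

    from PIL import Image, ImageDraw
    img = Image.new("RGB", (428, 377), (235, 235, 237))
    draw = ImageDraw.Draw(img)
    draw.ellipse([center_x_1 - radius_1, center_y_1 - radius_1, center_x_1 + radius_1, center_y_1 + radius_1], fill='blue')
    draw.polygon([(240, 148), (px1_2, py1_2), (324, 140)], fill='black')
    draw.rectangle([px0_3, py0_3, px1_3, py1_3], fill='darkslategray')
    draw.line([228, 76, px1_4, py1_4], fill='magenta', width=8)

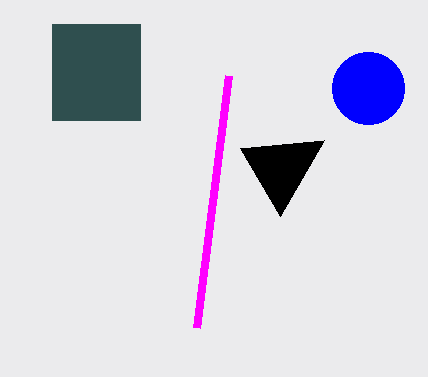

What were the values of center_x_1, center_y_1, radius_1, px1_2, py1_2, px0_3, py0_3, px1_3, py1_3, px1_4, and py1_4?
center_x_1 = 368, center_y_1 = 88, radius_1 = 36, px1_2 = 280, py1_2 = 216, px0_3 = 52, py0_3 = 24, px1_3 = 140, py1_3 = 120, px1_4 = 196, py1_4 = 328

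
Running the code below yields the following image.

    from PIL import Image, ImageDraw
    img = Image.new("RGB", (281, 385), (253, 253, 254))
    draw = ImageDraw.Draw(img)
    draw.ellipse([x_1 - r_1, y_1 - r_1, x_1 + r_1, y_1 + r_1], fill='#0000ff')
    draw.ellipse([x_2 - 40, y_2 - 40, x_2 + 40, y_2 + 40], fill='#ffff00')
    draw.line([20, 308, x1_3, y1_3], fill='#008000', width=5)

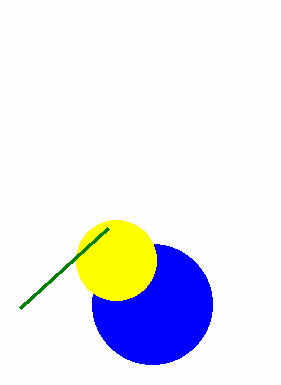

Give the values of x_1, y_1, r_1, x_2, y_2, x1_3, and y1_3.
x_1 = 152, y_1 = 304, r_1 = 60, x_2 = 116, y_2 = 260, x1_3 = 108, y1_3 = 228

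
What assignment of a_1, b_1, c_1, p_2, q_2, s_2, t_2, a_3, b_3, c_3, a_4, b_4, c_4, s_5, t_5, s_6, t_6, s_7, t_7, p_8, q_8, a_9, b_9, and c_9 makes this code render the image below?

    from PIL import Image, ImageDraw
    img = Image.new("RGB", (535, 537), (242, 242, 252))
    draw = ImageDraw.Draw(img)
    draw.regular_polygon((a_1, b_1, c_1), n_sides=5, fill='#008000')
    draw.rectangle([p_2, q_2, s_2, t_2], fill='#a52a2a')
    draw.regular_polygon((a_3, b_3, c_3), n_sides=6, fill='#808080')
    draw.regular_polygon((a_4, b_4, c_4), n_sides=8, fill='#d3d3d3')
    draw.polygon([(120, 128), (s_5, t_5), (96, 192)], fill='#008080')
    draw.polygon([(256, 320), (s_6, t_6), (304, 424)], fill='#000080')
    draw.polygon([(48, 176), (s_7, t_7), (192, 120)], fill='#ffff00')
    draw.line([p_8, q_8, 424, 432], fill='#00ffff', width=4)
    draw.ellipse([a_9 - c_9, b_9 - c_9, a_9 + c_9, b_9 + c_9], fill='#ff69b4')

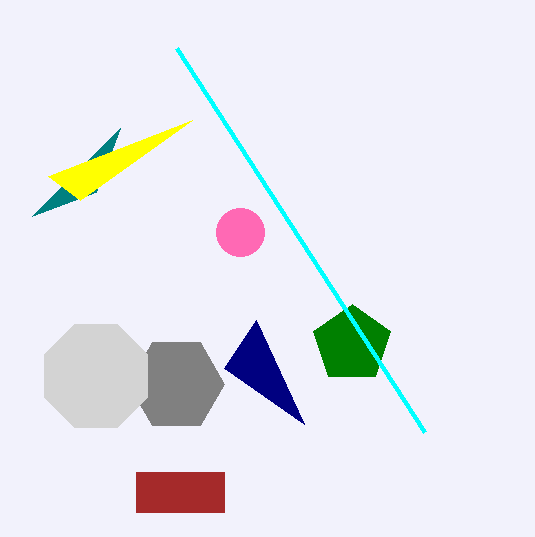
a_1 = 352
b_1 = 344
c_1 = 40
p_2 = 136
q_2 = 472
s_2 = 224
t_2 = 512
a_3 = 176
b_3 = 384
c_3 = 48
a_4 = 96
b_4 = 376
c_4 = 56
s_5 = 32
t_5 = 216
s_6 = 224
t_6 = 368
s_7 = 80
t_7 = 200
p_8 = 176
q_8 = 48
a_9 = 240
b_9 = 232
c_9 = 24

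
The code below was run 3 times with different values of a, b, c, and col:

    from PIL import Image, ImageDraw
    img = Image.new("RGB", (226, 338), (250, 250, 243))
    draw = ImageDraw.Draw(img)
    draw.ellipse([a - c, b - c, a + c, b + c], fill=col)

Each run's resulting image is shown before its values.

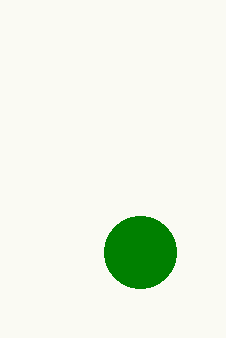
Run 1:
a = 140; b = 252; c = 36; col = 'green'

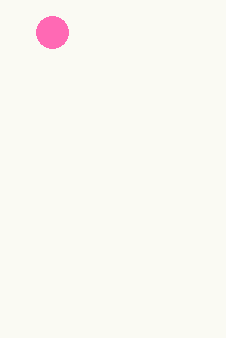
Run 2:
a = 52
b = 32
c = 16
col = 'hotpink'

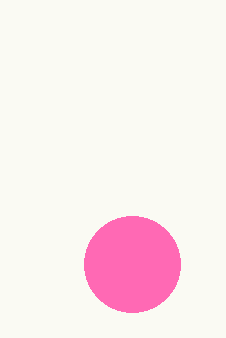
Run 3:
a = 132; b = 264; c = 48; col = 'hotpink'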